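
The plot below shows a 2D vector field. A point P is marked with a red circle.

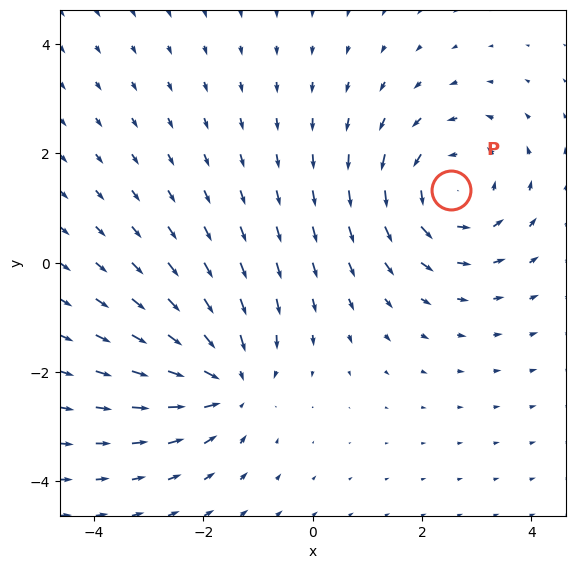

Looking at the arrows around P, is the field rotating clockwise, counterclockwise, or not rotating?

counterclockwise

Near P at (2.5, 1.3) the arrows circulate counterclockwise. The curl (z-component) there is about +3; positive curl means counterclockwise rotation.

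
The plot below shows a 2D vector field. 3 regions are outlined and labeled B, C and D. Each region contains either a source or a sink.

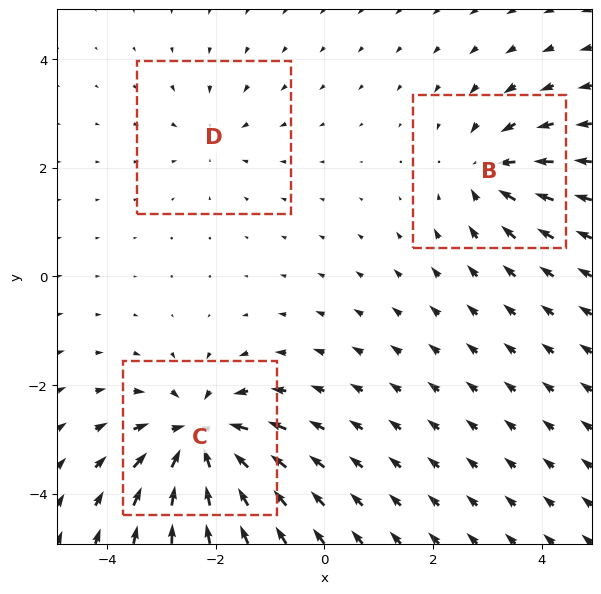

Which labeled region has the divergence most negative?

C

Divergence at each region's feature centre — B: about -4, C: about -6, D: about -2. Region C is most negative.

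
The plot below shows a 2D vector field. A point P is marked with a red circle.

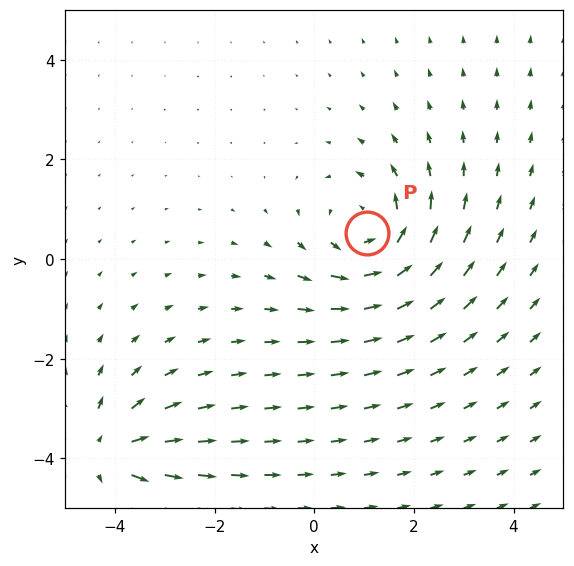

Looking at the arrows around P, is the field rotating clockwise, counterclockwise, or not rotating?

Near P at (1.1, 0.5) the arrows circulate counterclockwise. The curl (z-component) there is about +3; positive curl means counterclockwise rotation.

counterclockwise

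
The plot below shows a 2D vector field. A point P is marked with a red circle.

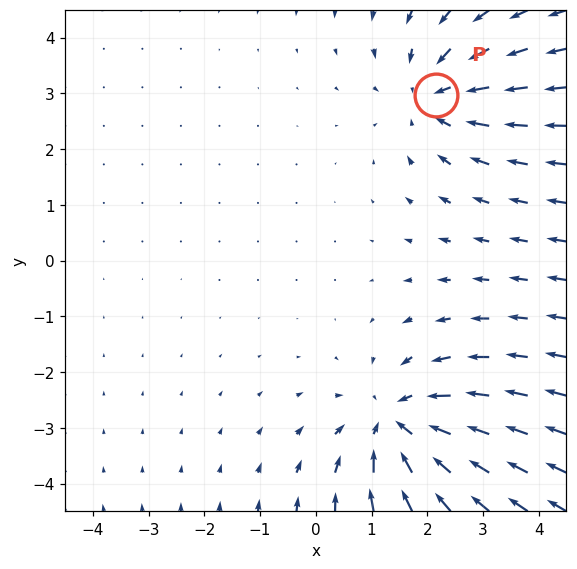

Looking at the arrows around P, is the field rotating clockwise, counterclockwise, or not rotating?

Near P at (2.2, 3.0) the arrows show no circulation. The curl there is ≈0.

not rotating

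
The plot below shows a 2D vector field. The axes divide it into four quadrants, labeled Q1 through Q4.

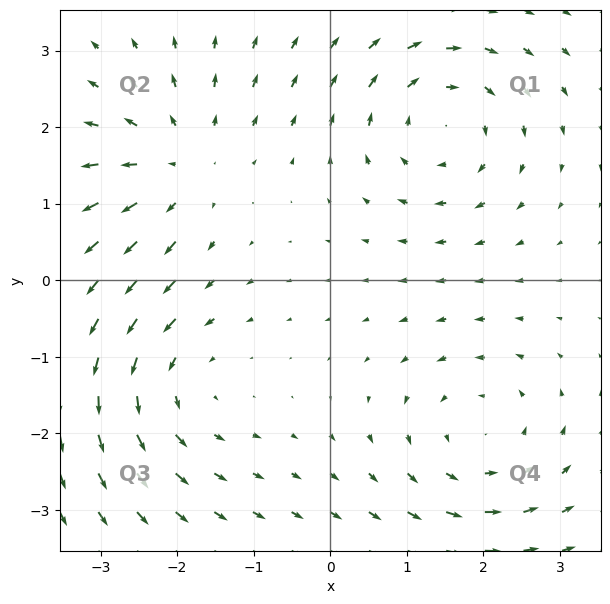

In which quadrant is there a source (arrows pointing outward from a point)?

The source sits at approximately (-2.0, 1.5), which lies in quadrant Q2. The divergence there is about +4, positive as expected for a source.

Q2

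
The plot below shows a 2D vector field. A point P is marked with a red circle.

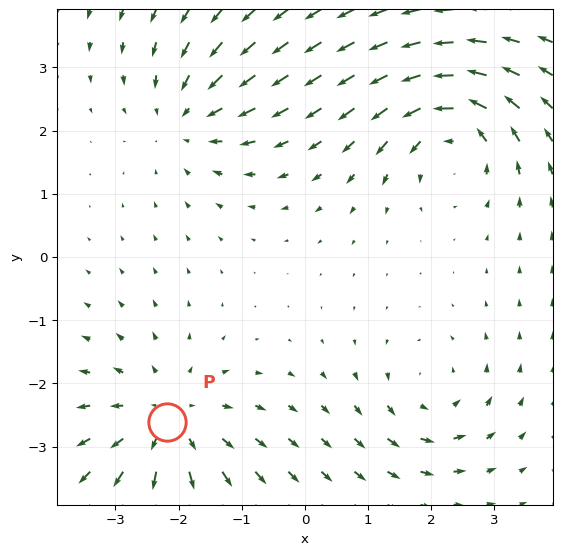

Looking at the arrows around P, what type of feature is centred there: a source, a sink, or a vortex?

At P (-2.2, -2.6) the arrows spread outward. Divergence about +5, curl ≈0 — positive divergence with near-zero curl is a source.

source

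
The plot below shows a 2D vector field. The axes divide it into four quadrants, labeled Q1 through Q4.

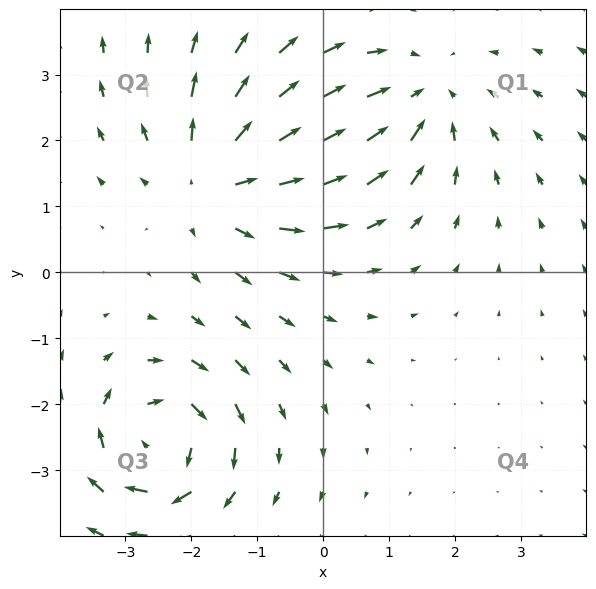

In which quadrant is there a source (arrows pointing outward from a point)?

Q2

The source sits at approximately (-1.6, 1.4), which lies in quadrant Q2. The divergence there is about +3, positive as expected for a source.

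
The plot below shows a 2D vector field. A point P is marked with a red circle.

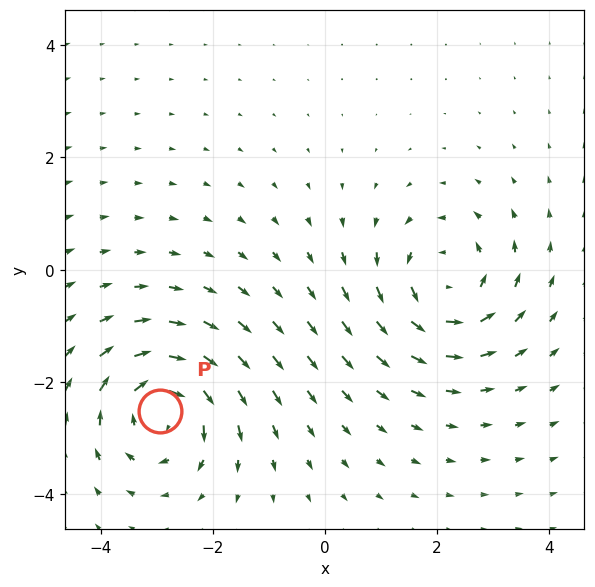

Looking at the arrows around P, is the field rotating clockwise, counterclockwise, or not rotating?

Near P at (-2.9, -2.5) the arrows circulate clockwise. The curl (z-component) there is about -6; negative curl means clockwise rotation.

clockwise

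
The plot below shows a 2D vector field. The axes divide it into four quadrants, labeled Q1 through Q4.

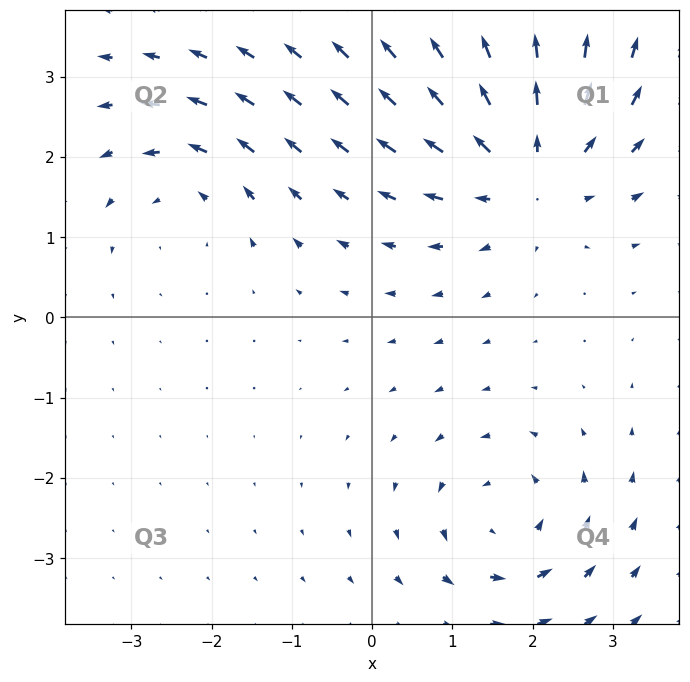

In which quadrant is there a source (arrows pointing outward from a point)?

The source sits at approximately (1.9, 1.8), which lies in quadrant Q1. The divergence there is about +4, positive as expected for a source.

Q1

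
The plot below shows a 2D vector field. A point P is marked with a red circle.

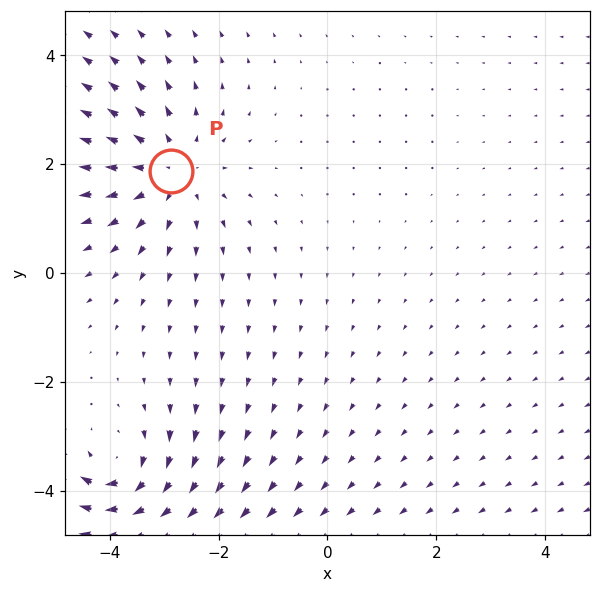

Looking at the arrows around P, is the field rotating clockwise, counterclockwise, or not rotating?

not rotating

Near P at (-2.9, 1.9) the arrows show no circulation. The curl there is ≈0.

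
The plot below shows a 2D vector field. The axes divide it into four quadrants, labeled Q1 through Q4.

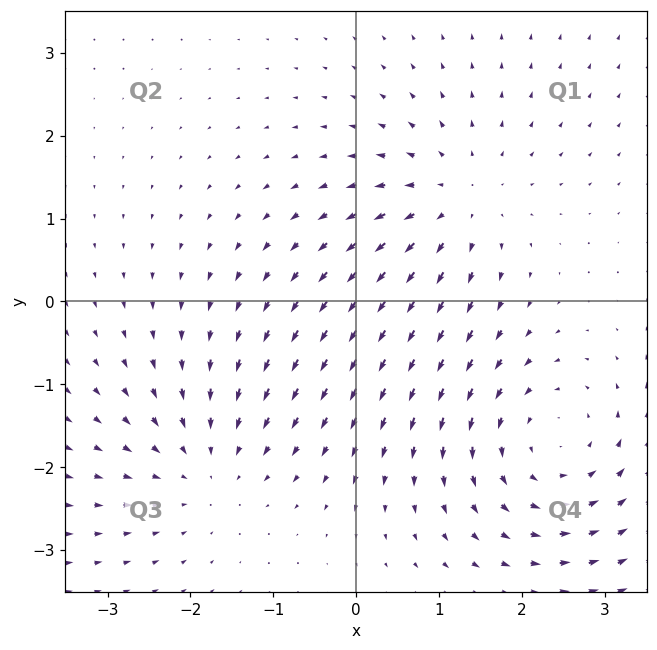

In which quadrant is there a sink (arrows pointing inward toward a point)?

Q3

The sink sits at approximately (-1.8, -2.0), which lies in quadrant Q3. The divergence there is about -3, negative as expected for a sink.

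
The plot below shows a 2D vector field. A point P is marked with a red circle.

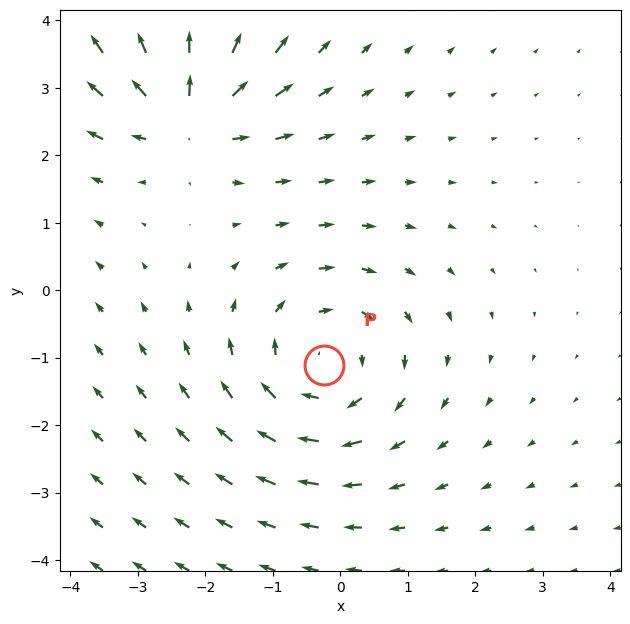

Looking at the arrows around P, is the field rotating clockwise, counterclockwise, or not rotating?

Near P at (-0.2, -1.1) the arrows circulate clockwise. The curl (z-component) there is about -4; negative curl means clockwise rotation.

clockwise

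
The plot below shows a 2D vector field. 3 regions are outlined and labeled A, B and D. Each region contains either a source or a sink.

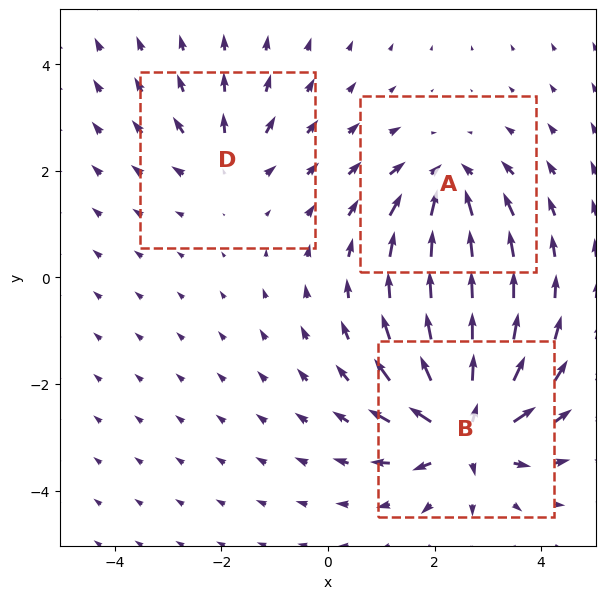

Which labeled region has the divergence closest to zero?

D

Divergence at each region's feature centre — A: about -4, B: about +6, D: about +3. Region D is closest to zero.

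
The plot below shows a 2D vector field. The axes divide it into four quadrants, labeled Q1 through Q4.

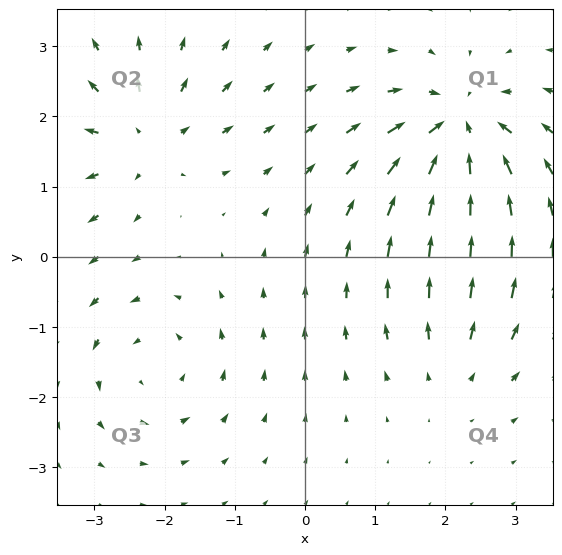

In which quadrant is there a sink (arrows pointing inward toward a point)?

Q1

The sink sits at approximately (2.2, 1.8), which lies in quadrant Q1. The divergence there is about -6, negative as expected for a sink.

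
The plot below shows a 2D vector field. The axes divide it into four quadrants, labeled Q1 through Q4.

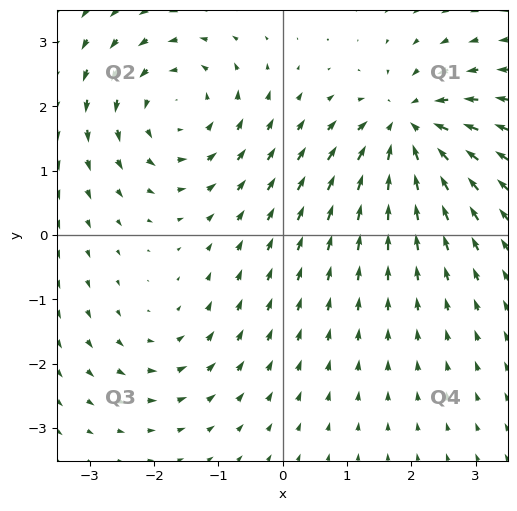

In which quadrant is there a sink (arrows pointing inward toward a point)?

The sink sits at approximately (1.9, 1.7), which lies in quadrant Q1. The divergence there is about -6, negative as expected for a sink.

Q1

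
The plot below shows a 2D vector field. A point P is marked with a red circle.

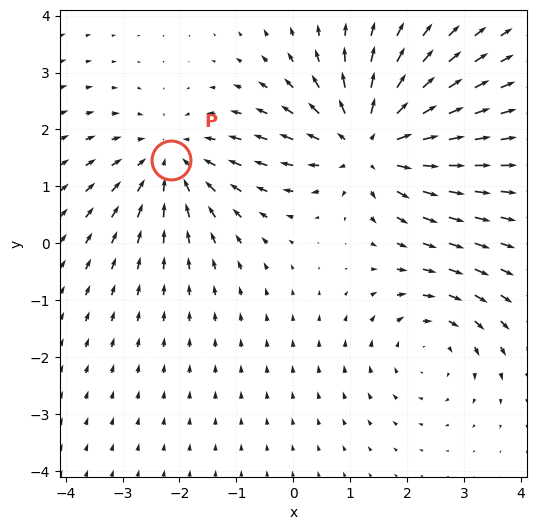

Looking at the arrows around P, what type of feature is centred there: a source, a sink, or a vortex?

sink

At P (-2.1, 1.5) the arrows converge inward. Divergence about -3, curl ≈0 — negative divergence with near-zero curl is a sink.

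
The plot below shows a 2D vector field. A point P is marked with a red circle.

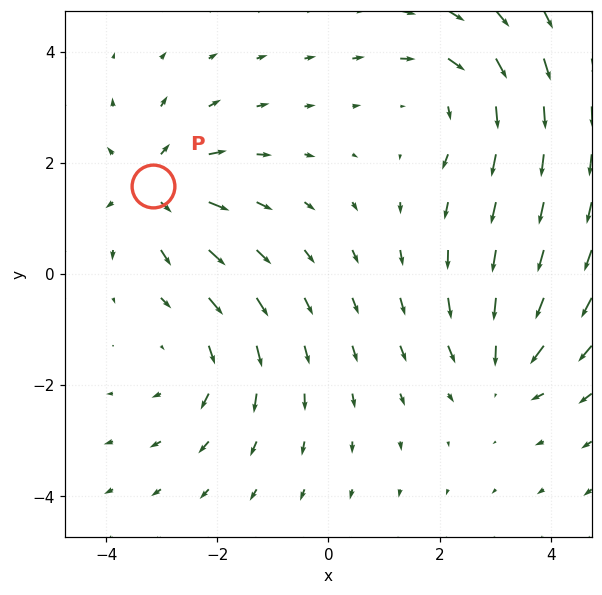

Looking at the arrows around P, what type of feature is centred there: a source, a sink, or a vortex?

At P (-3.2, 1.6) the arrows spread outward. Divergence about +5, curl ≈0 — positive divergence with near-zero curl is a source.

source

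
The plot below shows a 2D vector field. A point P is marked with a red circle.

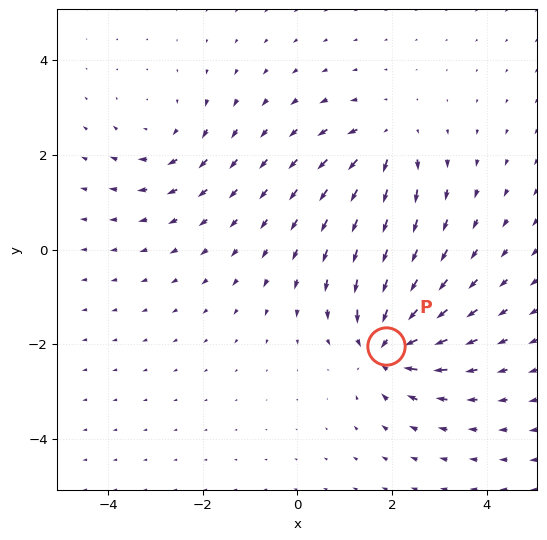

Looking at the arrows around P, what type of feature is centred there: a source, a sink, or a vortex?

sink

At P (1.9, -2.0) the arrows converge inward. Divergence about -6, curl ≈0 — negative divergence with near-zero curl is a sink.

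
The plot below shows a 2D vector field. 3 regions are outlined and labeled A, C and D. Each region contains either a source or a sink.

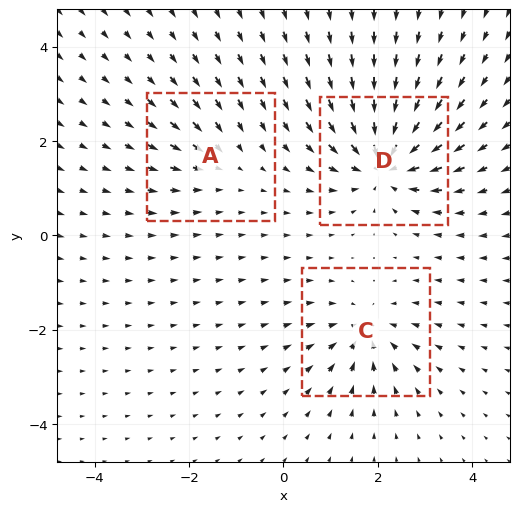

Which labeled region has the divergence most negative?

D

Divergence at each region's feature centre — A: about -2, C: about -4, D: about -6. Region D is most negative.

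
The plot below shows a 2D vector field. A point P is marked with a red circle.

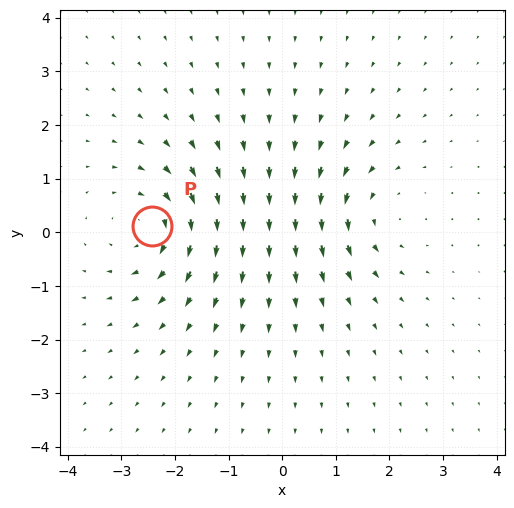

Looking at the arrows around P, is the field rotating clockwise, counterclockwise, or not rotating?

Near P at (-2.4, 0.1) the arrows circulate clockwise. The curl (z-component) there is about -4; negative curl means clockwise rotation.

clockwise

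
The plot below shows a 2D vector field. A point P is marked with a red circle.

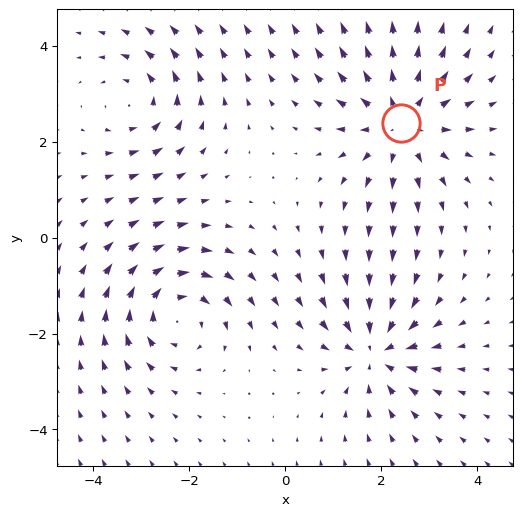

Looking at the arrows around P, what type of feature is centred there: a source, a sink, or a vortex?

At P (2.4, 2.4) the arrows spread outward. Divergence about +4, curl ≈0 — positive divergence with near-zero curl is a source.

source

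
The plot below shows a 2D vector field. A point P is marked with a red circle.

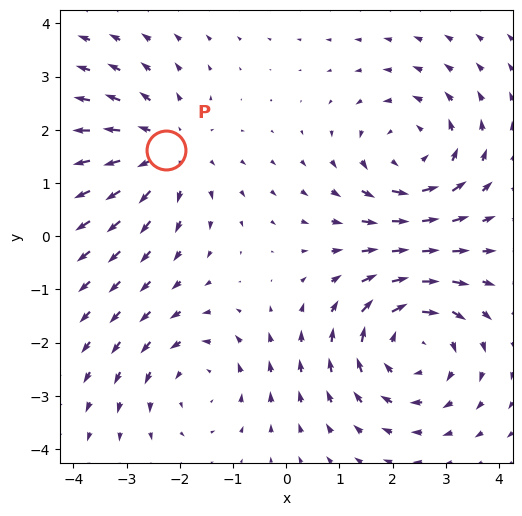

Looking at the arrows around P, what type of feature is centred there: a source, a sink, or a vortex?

At P (-2.3, 1.6) the arrows spread outward. Divergence about +3, curl ≈0 — positive divergence with near-zero curl is a source.

source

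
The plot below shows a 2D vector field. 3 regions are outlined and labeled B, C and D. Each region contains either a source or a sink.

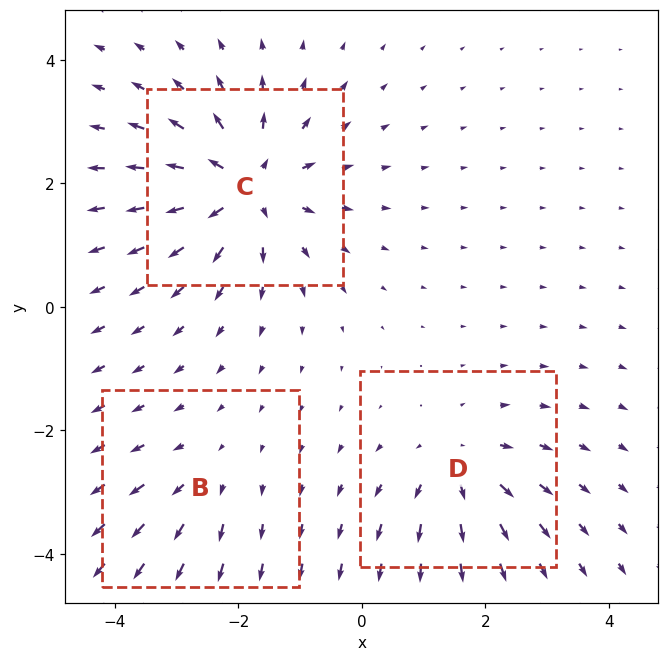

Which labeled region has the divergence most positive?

C

Divergence at each region's feature centre — B: about +2, C: about +5, D: about +4. Region C is most positive.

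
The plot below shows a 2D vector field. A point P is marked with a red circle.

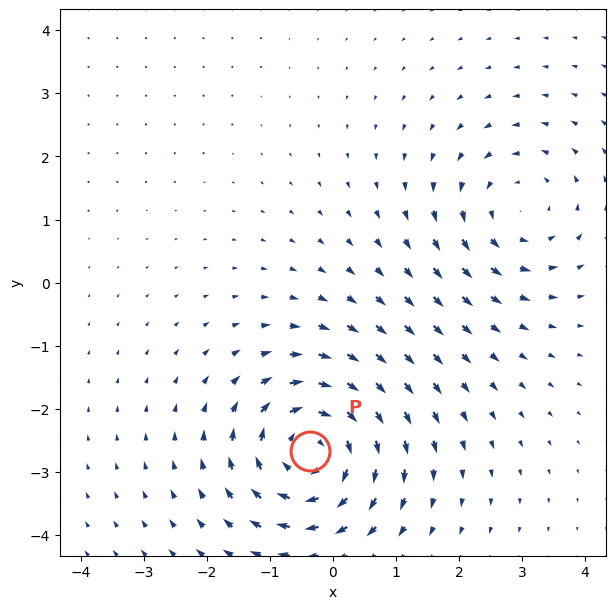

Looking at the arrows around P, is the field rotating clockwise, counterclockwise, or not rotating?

clockwise

Near P at (-0.4, -2.7) the arrows circulate clockwise. The curl (z-component) there is about -6; negative curl means clockwise rotation.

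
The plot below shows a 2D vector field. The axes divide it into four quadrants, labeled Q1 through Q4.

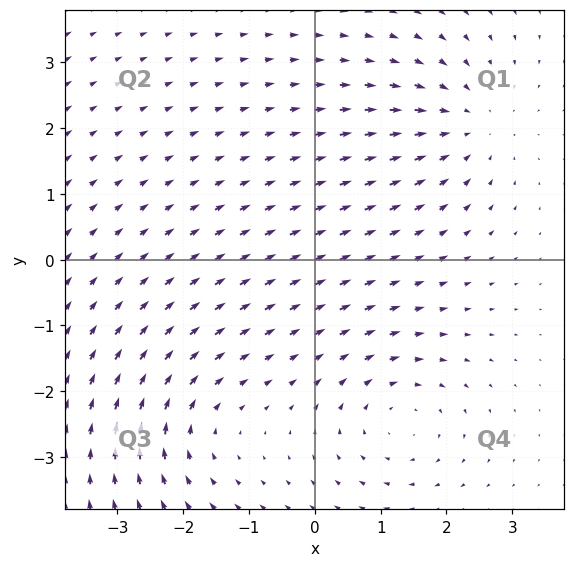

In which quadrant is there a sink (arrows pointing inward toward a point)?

Q1

The sink sits at approximately (2.3, 2.1), which lies in quadrant Q1. The divergence there is about -3, negative as expected for a sink.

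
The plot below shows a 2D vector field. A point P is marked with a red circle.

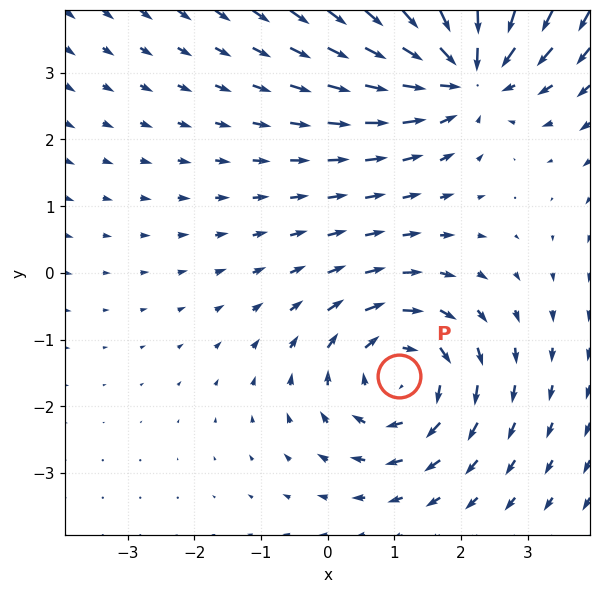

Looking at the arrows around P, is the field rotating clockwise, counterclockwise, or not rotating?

Near P at (1.1, -1.6) the arrows circulate clockwise. The curl (z-component) there is about -4; negative curl means clockwise rotation.

clockwise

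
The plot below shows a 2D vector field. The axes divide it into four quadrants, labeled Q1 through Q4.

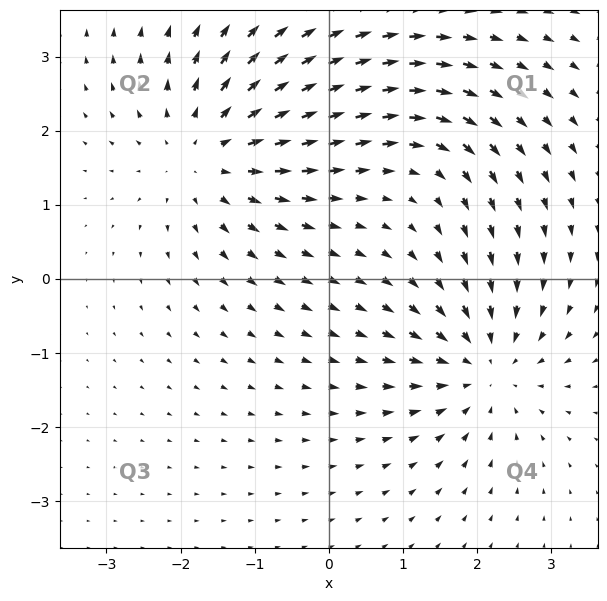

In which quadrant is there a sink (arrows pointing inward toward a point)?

Q4

The sink sits at approximately (2.1, -1.2), which lies in quadrant Q4. The divergence there is about -4, negative as expected for a sink.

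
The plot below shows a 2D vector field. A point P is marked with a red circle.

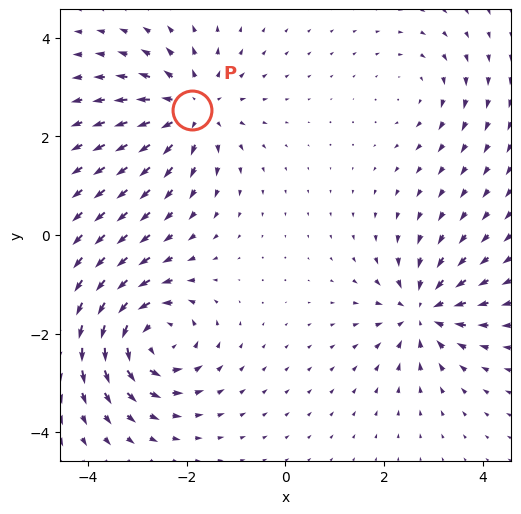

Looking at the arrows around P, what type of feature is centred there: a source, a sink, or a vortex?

source

At P (-1.9, 2.5) the arrows spread outward. Divergence about +5, curl ≈0 — positive divergence with near-zero curl is a source.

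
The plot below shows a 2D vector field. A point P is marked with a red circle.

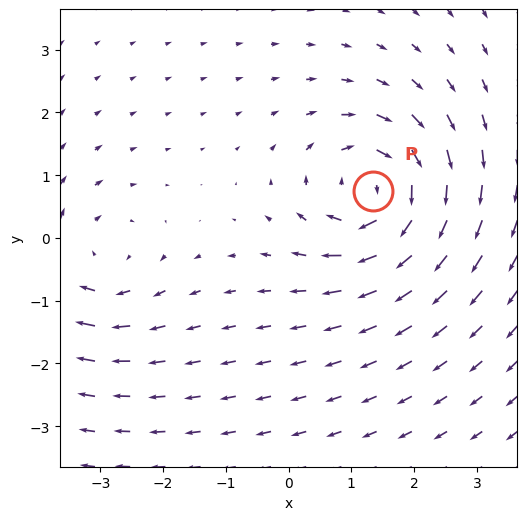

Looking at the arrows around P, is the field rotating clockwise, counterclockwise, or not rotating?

clockwise

Near P at (1.3, 0.8) the arrows circulate clockwise. The curl (z-component) there is about -6; negative curl means clockwise rotation.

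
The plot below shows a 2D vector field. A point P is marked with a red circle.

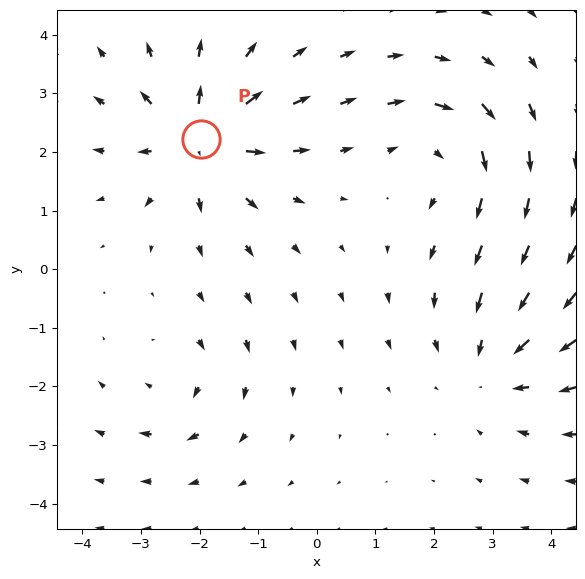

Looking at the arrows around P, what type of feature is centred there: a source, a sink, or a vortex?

source

At P (-2.0, 2.2) the arrows spread outward. Divergence about +6, curl ≈0 — positive divergence with near-zero curl is a source.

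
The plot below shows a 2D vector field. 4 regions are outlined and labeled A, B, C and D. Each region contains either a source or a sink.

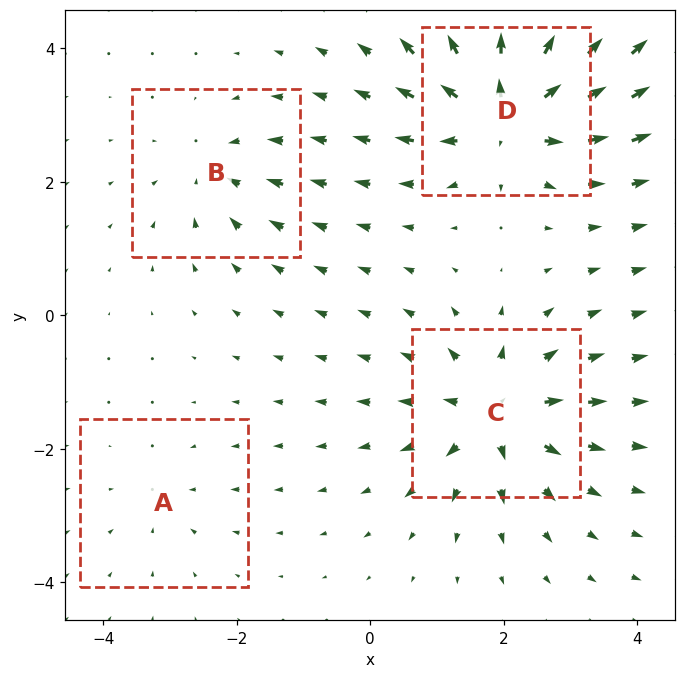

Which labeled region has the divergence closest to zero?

A

Divergence at each region's feature centre — A: about -2, B: about -4, C: about +7, D: about +8. Region A is closest to zero.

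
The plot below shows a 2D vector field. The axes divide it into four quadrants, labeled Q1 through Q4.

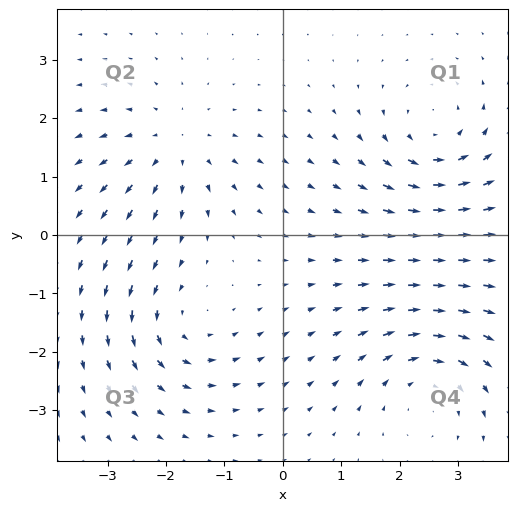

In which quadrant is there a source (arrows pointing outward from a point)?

Q2

The source sits at approximately (-1.9, 1.5), which lies in quadrant Q2. The divergence there is about +4, positive as expected for a source.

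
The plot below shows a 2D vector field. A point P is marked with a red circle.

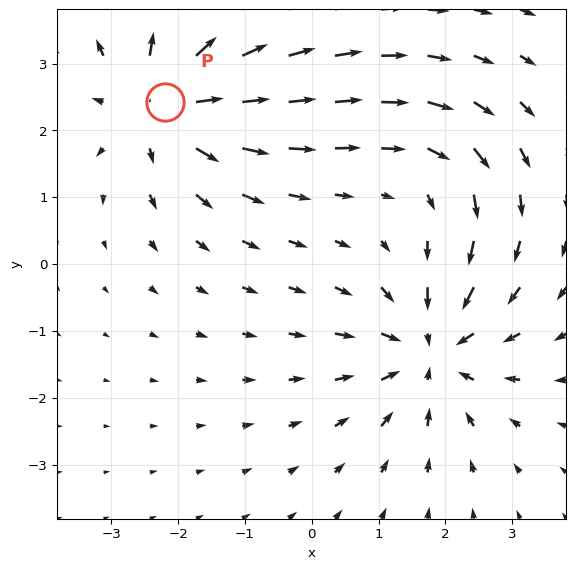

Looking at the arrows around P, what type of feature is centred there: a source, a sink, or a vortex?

At P (-2.2, 2.4) the arrows spread outward. Divergence about +5, curl ≈0 — positive divergence with near-zero curl is a source.

source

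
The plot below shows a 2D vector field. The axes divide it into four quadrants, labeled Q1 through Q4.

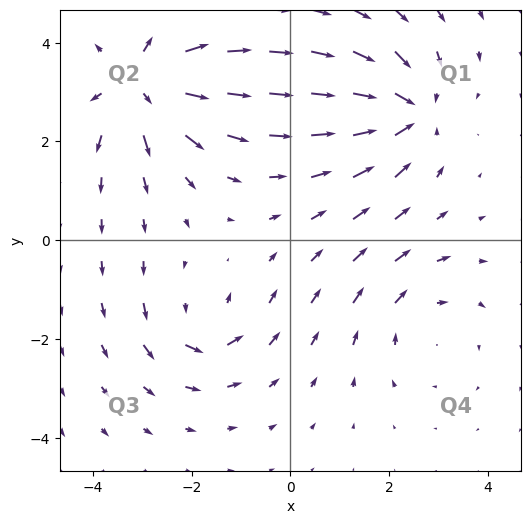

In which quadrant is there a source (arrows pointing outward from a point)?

Q2

The source sits at approximately (-3.0, 3.2), which lies in quadrant Q2. The divergence there is about +5, positive as expected for a source.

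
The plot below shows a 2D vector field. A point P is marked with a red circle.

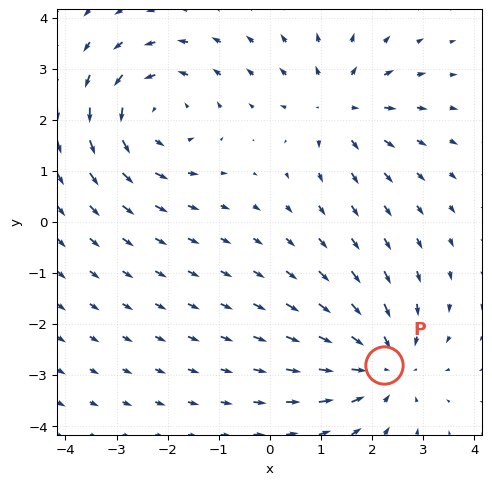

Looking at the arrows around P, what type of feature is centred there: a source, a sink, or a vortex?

sink

At P (2.2, -2.8) the arrows converge inward. Divergence about -3, curl ≈0 — negative divergence with near-zero curl is a sink.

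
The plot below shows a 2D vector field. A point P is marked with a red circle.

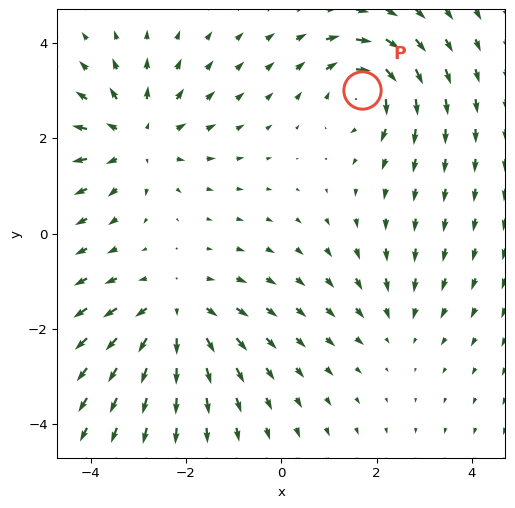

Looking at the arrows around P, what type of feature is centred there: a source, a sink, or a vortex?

vortex

At P (1.7, 3.0) the arrows circulate clockwise. Divergence ≈0, curl about -6 — near-zero divergence with nonzero curl is a vortex.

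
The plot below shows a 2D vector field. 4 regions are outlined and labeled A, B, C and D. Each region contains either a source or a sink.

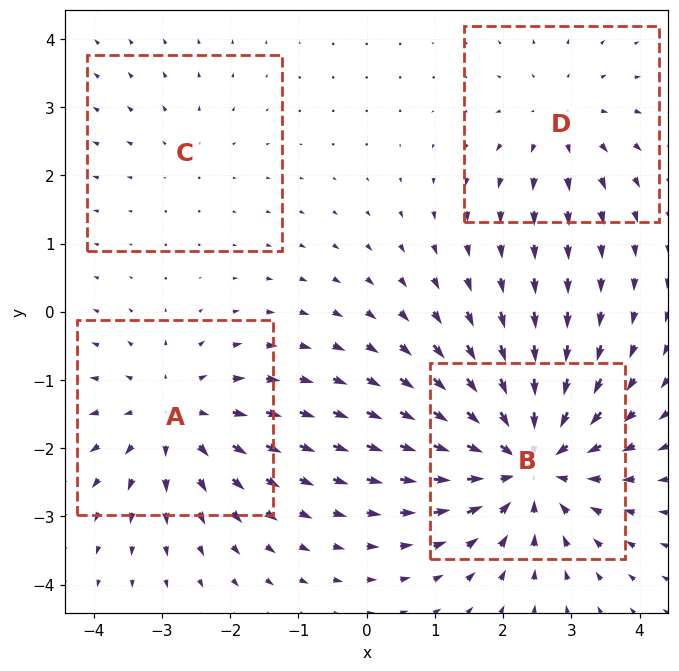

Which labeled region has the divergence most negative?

B

Divergence at each region's feature centre — A: about +4, B: about -7, C: about +2, D: about +3. Region B is most negative.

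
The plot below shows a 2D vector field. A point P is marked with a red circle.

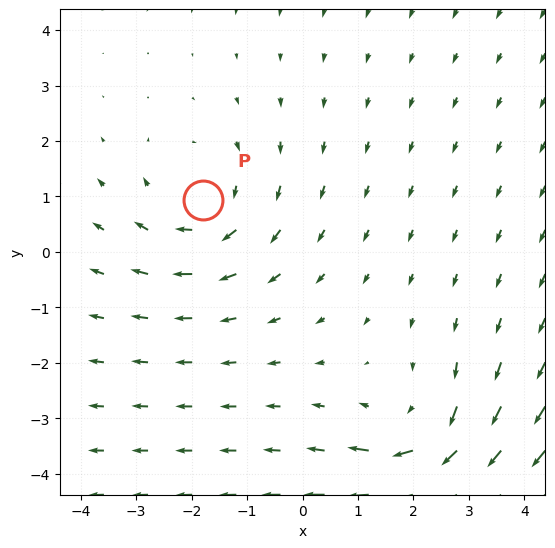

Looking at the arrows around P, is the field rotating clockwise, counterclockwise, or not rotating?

clockwise

Near P at (-1.8, 0.9) the arrows circulate clockwise. The curl (z-component) there is about -2; negative curl means clockwise rotation.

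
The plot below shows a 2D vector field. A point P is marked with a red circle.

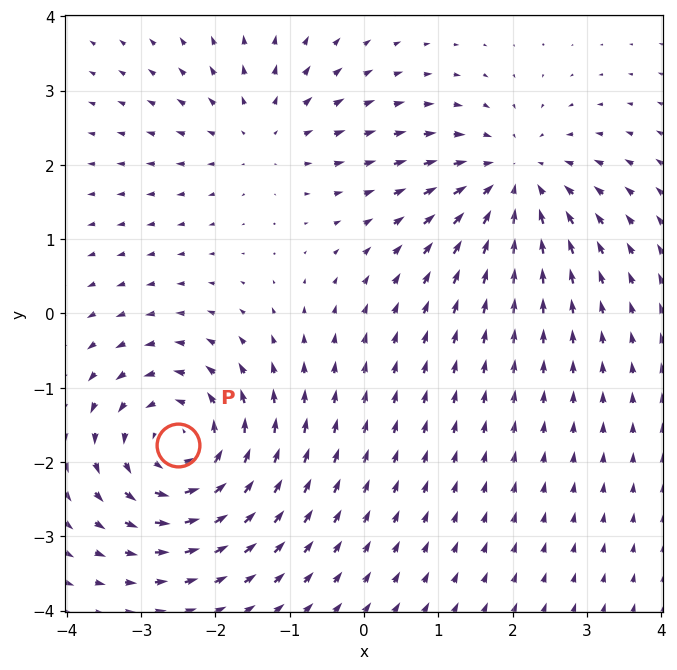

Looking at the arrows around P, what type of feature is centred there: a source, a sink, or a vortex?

vortex

At P (-2.5, -1.8) the arrows circulate counterclockwise. Divergence ≈0, curl about +5 — near-zero divergence with nonzero curl is a vortex.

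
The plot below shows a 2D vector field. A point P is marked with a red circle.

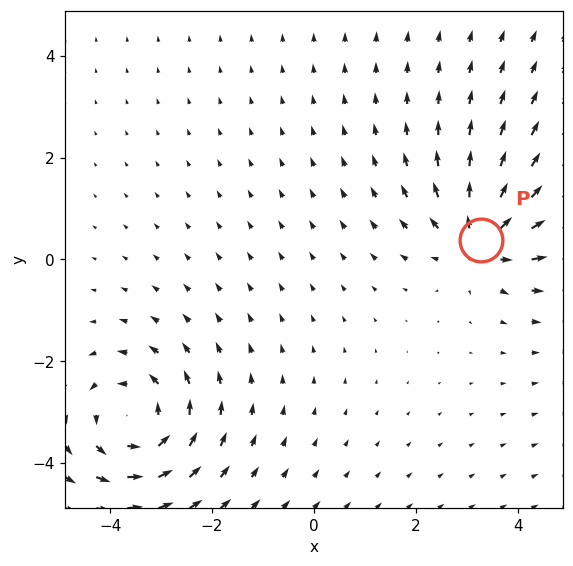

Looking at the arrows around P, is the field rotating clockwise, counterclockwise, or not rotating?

Near P at (3.3, 0.4) the arrows show no circulation. The curl there is ≈0.

not rotating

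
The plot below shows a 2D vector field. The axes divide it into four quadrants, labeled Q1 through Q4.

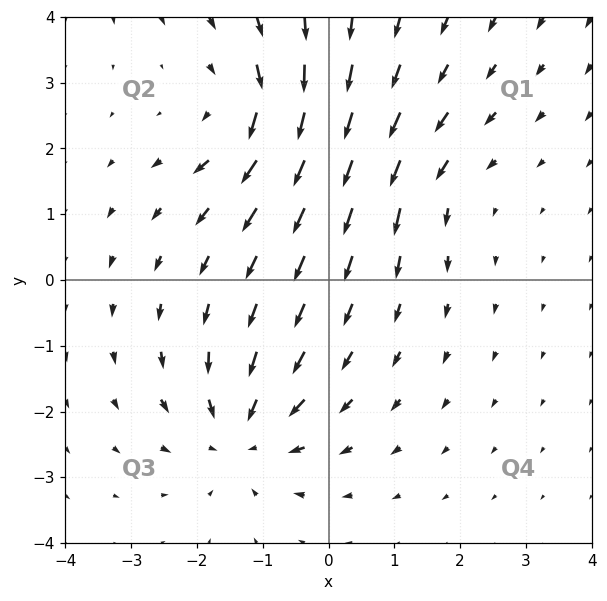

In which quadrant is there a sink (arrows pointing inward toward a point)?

Q3

The sink sits at approximately (-1.3, -2.3), which lies in quadrant Q3. The divergence there is about -5, negative as expected for a sink.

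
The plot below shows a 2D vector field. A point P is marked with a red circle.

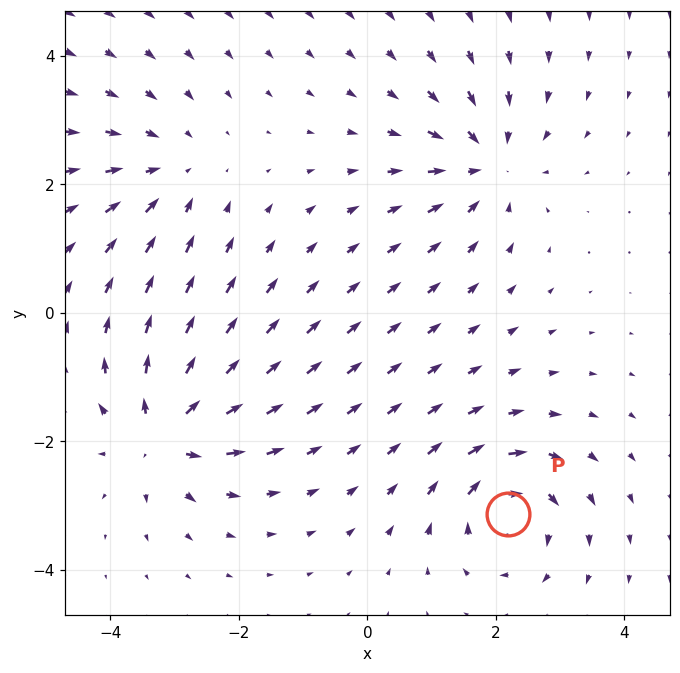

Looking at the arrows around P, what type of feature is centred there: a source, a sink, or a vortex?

At P (2.2, -3.1) the arrows circulate clockwise. Divergence ≈0, curl about -6 — near-zero divergence with nonzero curl is a vortex.

vortex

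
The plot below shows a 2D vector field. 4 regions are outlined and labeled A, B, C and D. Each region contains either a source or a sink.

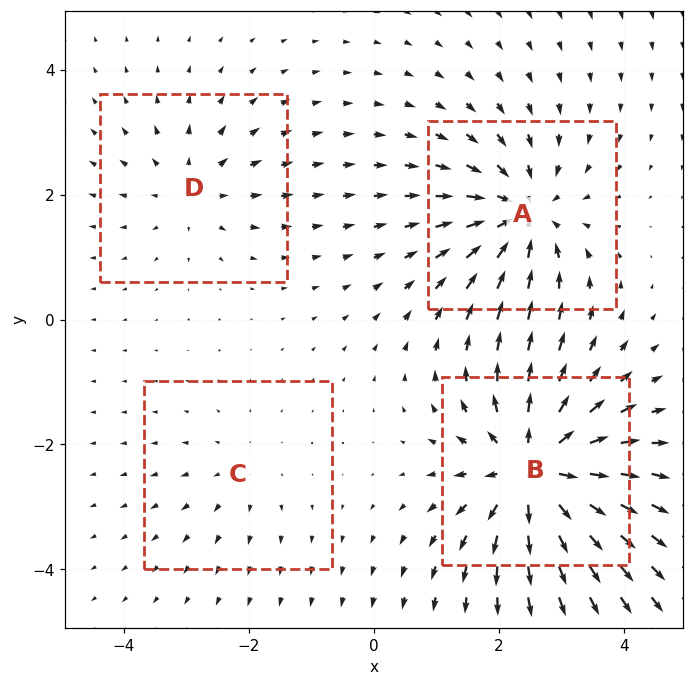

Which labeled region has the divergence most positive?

B

Divergence at each region's feature centre — A: about -6, B: about +8, C: about +2, D: about +3. Region B is most positive.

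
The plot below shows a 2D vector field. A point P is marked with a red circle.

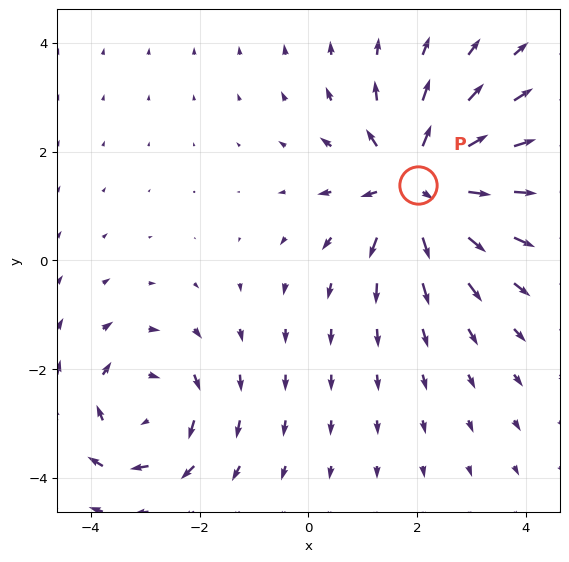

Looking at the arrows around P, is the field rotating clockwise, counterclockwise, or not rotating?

not rotating

Near P at (2.0, 1.4) the arrows show no circulation. The curl there is ≈0.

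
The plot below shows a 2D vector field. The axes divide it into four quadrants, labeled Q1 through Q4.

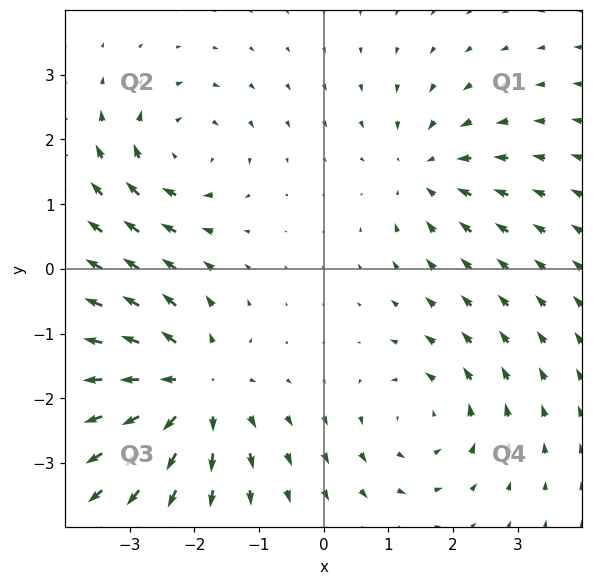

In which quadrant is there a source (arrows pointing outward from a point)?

Q3

The source sits at approximately (-2.0, -1.8), which lies in quadrant Q3. The divergence there is about +5, positive as expected for a source.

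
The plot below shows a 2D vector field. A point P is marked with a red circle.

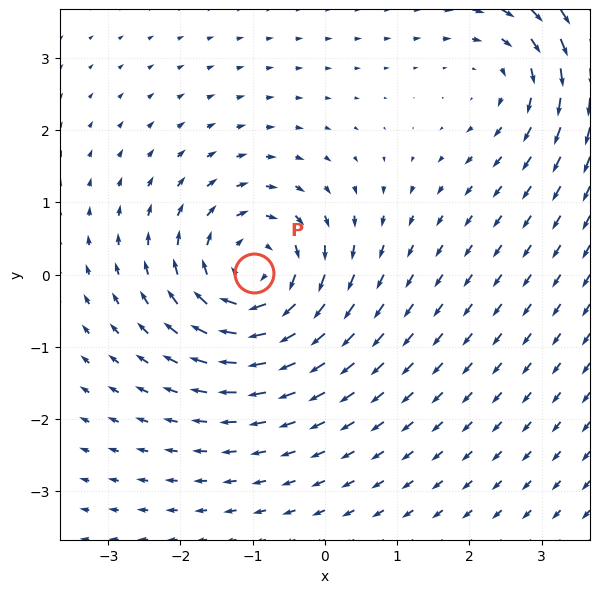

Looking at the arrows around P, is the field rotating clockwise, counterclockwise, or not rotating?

Near P at (-1.0, 0.0) the arrows circulate clockwise. The curl (z-component) there is about -5; negative curl means clockwise rotation.

clockwise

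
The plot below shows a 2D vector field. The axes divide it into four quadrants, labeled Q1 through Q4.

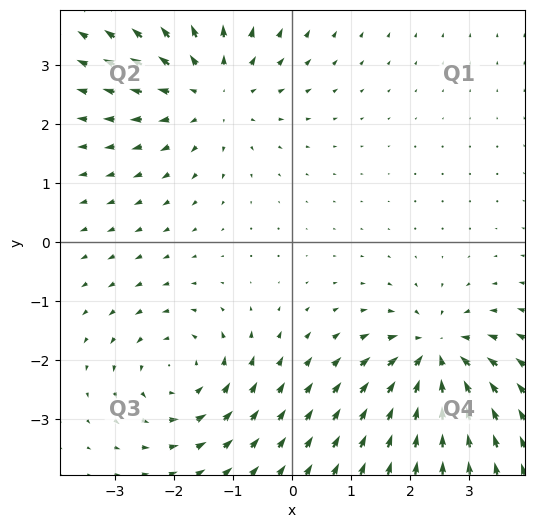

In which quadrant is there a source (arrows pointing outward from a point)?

The source sits at approximately (-1.4, 2.6), which lies in quadrant Q2. The divergence there is about +4, positive as expected for a source.

Q2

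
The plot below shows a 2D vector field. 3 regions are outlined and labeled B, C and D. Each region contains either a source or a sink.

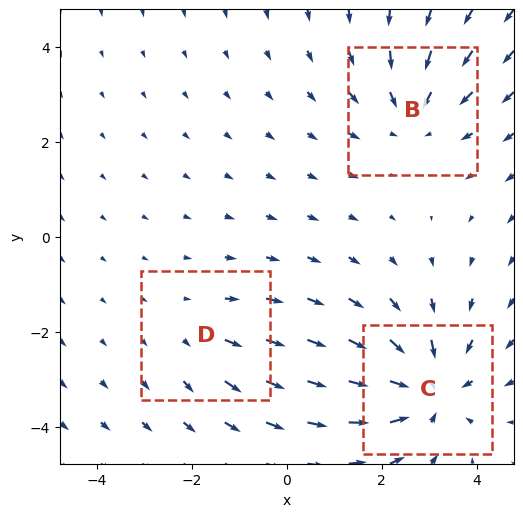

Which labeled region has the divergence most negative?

Divergence at each region's feature centre — B: about -3, C: about -4, D: about +2. Region C is most negative.

C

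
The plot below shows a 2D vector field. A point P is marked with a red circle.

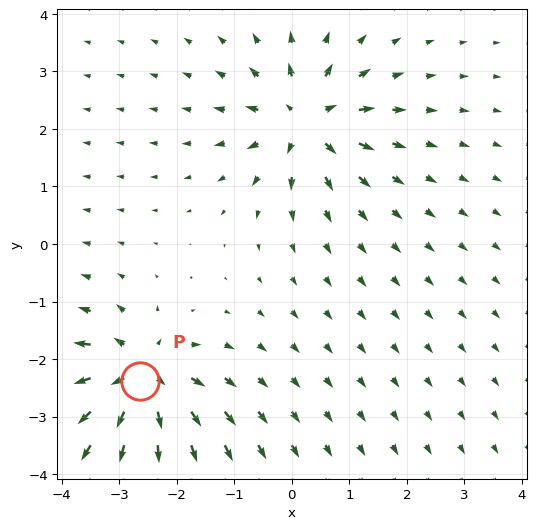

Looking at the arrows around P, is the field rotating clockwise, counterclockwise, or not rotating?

Near P at (-2.6, -2.4) the arrows show no circulation. The curl there is ≈0.

not rotating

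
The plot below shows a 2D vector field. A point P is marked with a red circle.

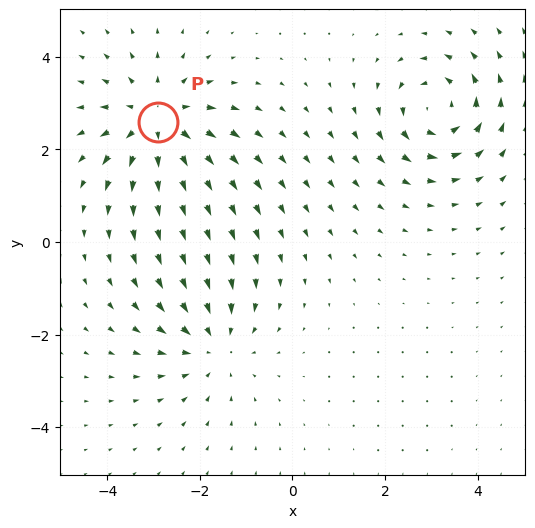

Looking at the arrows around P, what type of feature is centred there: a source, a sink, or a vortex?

source

At P (-2.9, 2.6) the arrows spread outward. Divergence about +4, curl ≈0 — positive divergence with near-zero curl is a source.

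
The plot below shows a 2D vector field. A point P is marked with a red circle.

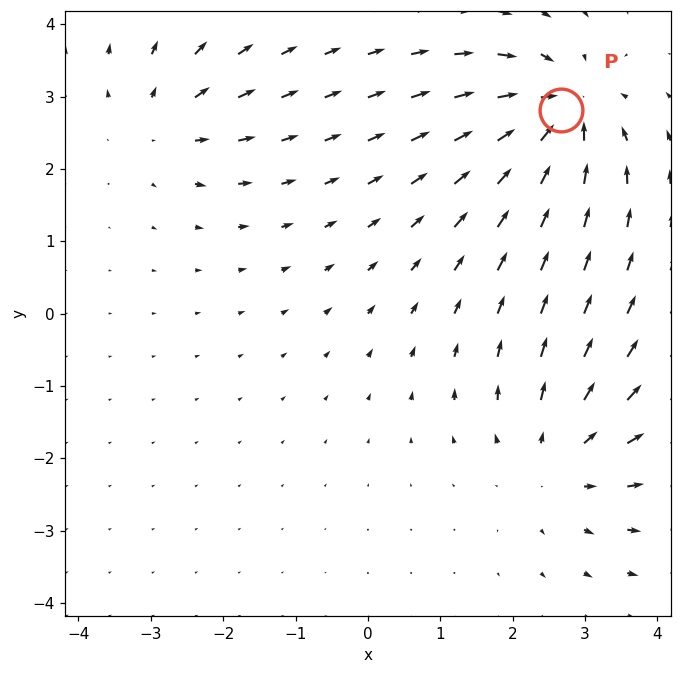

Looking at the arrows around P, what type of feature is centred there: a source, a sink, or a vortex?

sink

At P (2.7, 2.8) the arrows converge inward. Divergence about -6, curl ≈0 — negative divergence with near-zero curl is a sink.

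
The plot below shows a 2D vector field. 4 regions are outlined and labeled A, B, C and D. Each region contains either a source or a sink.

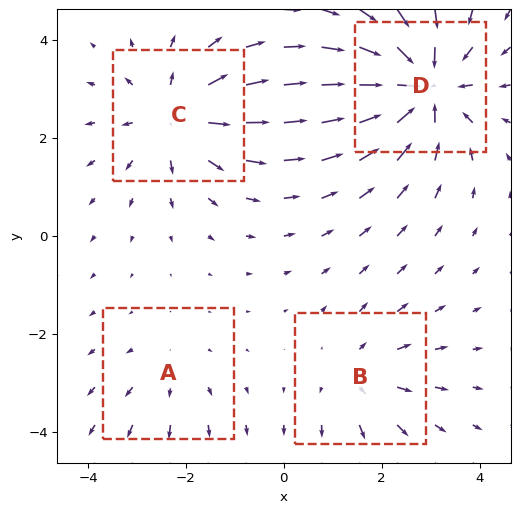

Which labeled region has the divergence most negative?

D

Divergence at each region's feature centre — A: about +2, B: about +3, C: about +5, D: about -6. Region D is most negative.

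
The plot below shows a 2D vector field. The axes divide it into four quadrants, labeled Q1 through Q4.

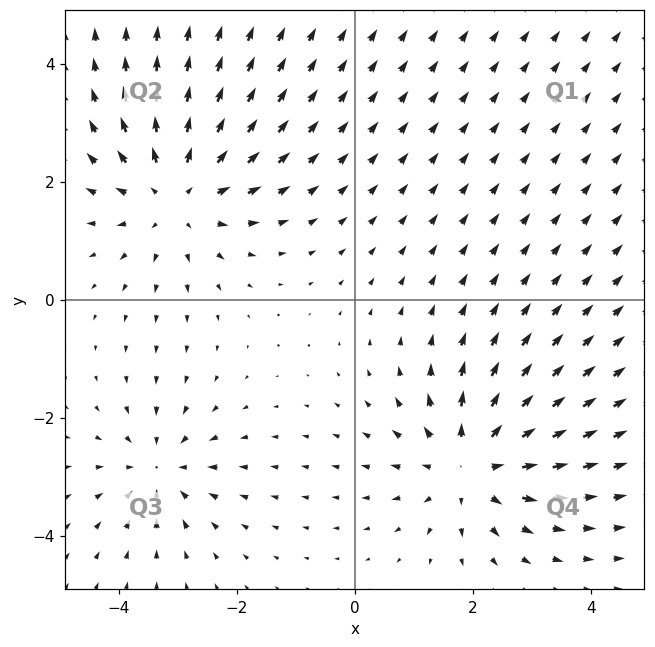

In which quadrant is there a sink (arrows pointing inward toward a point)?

The sink sits at approximately (-3.3, -2.9), which lies in quadrant Q3. The divergence there is about -4, negative as expected for a sink.

Q3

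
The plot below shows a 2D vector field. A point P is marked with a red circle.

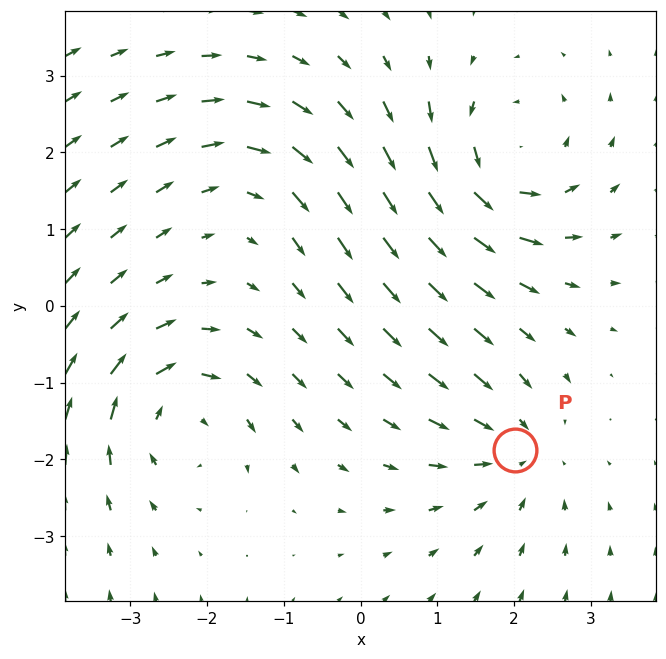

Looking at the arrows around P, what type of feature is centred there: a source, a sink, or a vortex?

sink

At P (2.0, -1.9) the arrows converge inward. Divergence about -3, curl ≈0 — negative divergence with near-zero curl is a sink.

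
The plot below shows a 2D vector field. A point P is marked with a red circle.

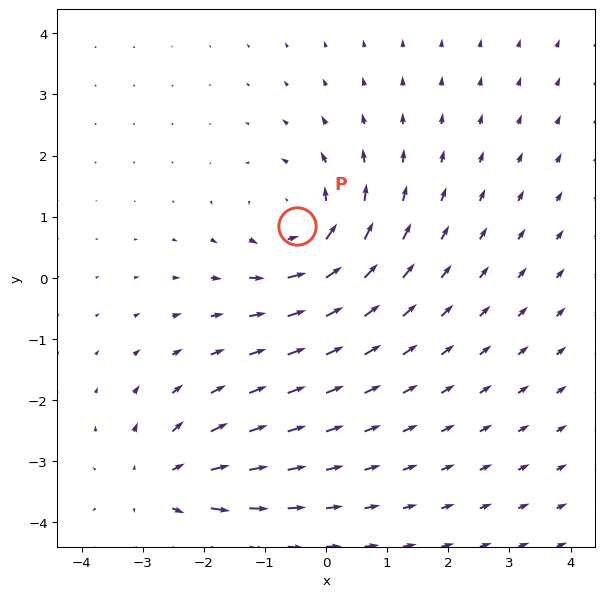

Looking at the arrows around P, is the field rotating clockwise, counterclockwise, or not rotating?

Near P at (-0.5, 0.8) the arrows circulate counterclockwise. The curl (z-component) there is about +3; positive curl means counterclockwise rotation.

counterclockwise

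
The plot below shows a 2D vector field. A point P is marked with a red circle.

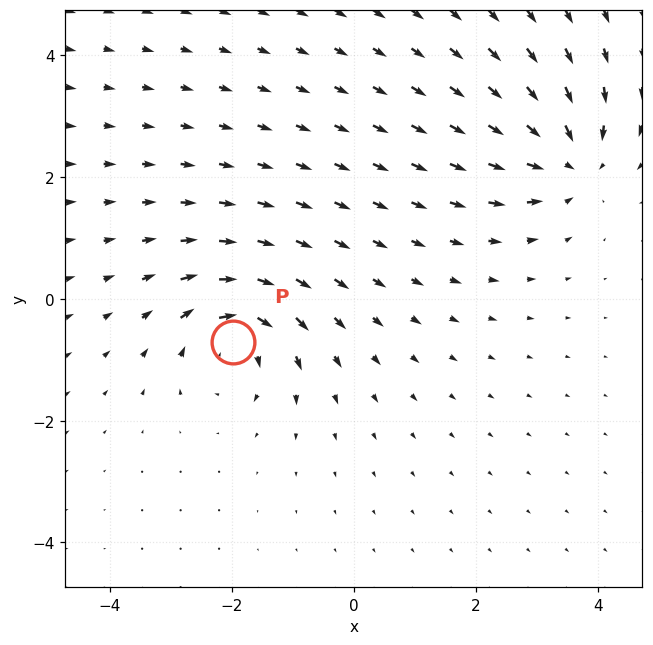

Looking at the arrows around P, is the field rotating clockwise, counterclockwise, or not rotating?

Near P at (-2.0, -0.7) the arrows circulate clockwise. The curl (z-component) there is about -6; negative curl means clockwise rotation.

clockwise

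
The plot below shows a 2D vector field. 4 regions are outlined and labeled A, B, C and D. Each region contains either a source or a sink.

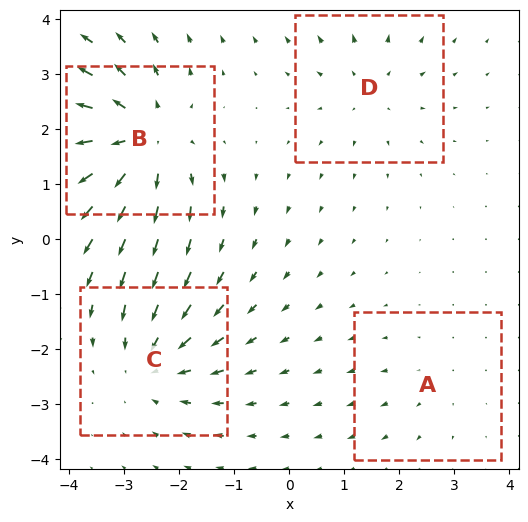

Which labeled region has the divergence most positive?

B

Divergence at each region's feature centre — A: about +2, B: about +7, C: about -5, D: about +3. Region B is most positive.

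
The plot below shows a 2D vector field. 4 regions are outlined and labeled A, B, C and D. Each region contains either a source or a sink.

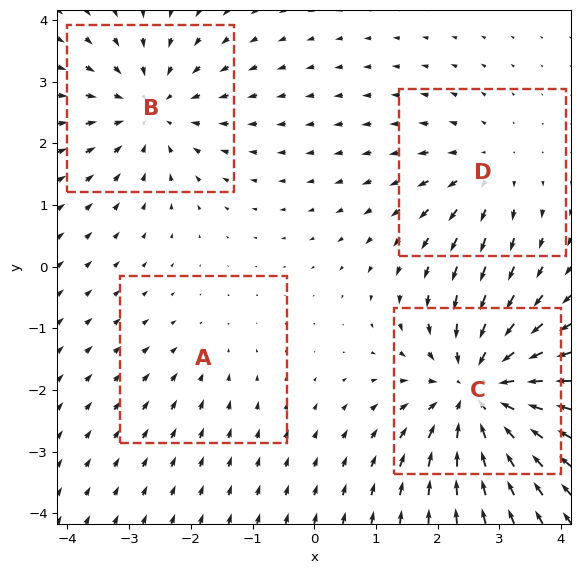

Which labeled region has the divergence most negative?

C

Divergence at each region's feature centre — A: about -2, B: about -4, C: about -6, D: about +3. Region C is most negative.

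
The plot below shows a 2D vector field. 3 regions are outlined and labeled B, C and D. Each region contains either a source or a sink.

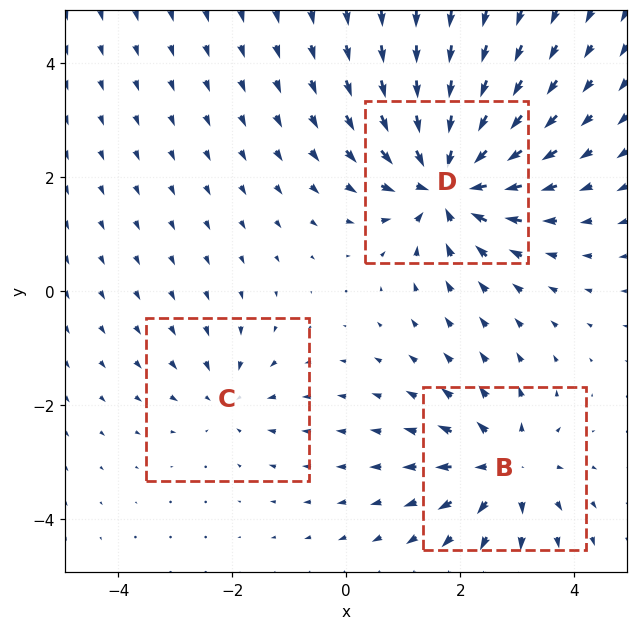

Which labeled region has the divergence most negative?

Divergence at each region's feature centre — B: about +4, C: about -2, D: about -6. Region D is most negative.

D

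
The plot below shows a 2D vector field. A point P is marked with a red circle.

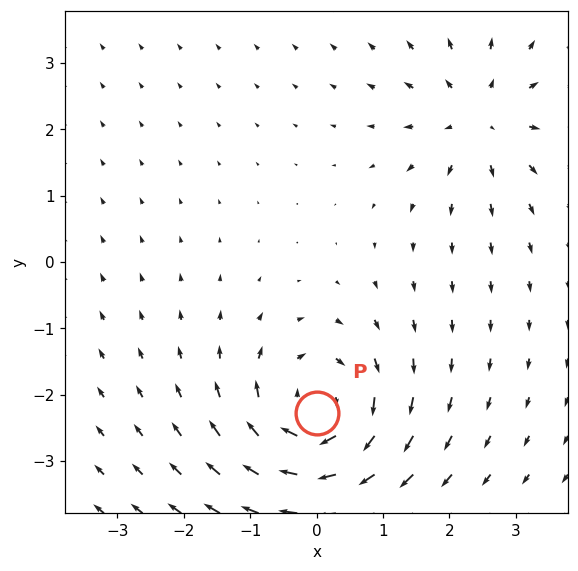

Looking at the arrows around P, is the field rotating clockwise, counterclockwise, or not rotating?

Near P at (0.0, -2.3) the arrows circulate clockwise. The curl (z-component) there is about -5; negative curl means clockwise rotation.

clockwise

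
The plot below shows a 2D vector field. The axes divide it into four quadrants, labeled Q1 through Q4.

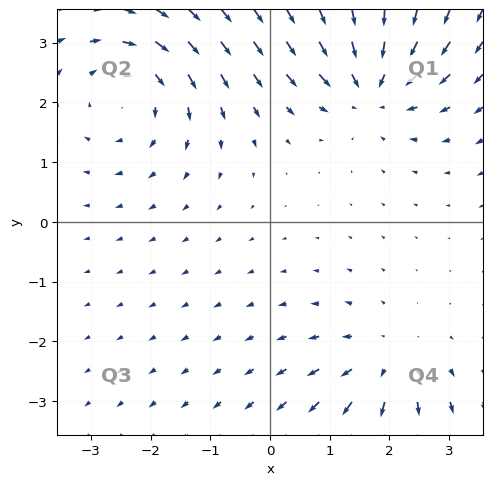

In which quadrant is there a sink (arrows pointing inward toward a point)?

The sink sits at approximately (1.7, 2.3), which lies in quadrant Q1. The divergence there is about -5, negative as expected for a sink.

Q1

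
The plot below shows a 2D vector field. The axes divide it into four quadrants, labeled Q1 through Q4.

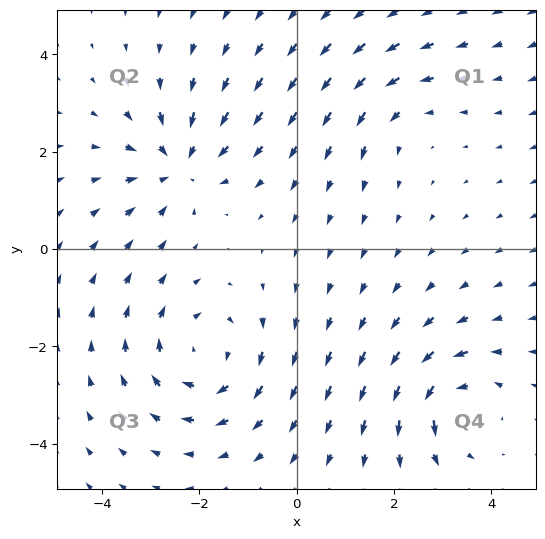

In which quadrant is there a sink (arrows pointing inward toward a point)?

Q2

The sink sits at approximately (-2.4, 1.7), which lies in quadrant Q2. The divergence there is about -4, negative as expected for a sink.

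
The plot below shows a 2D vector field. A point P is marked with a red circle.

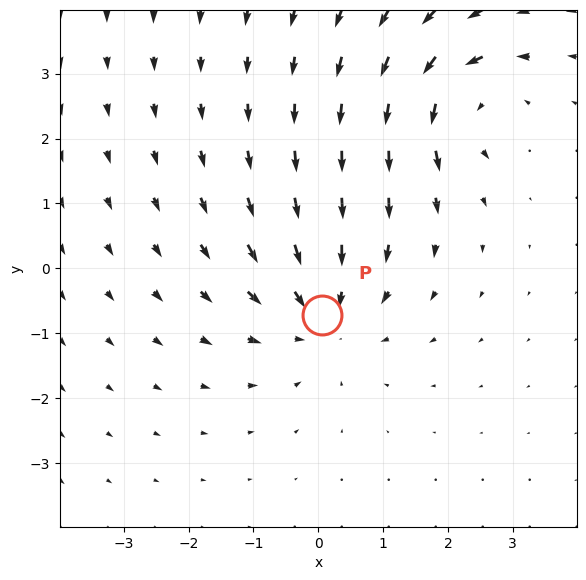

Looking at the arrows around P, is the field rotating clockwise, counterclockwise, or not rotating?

not rotating

Near P at (0.1, -0.7) the arrows show no circulation. The curl there is ≈0.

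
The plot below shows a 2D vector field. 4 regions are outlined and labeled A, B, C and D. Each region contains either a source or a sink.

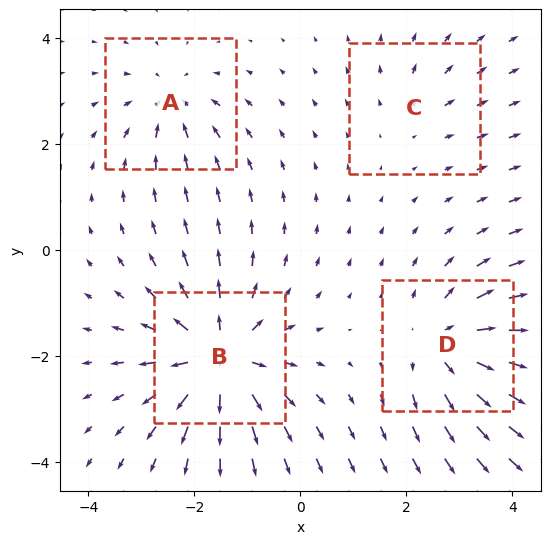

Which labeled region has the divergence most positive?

B

Divergence at each region's feature centre — A: about -4, B: about +8, C: about +2, D: about +6. Region B is most positive.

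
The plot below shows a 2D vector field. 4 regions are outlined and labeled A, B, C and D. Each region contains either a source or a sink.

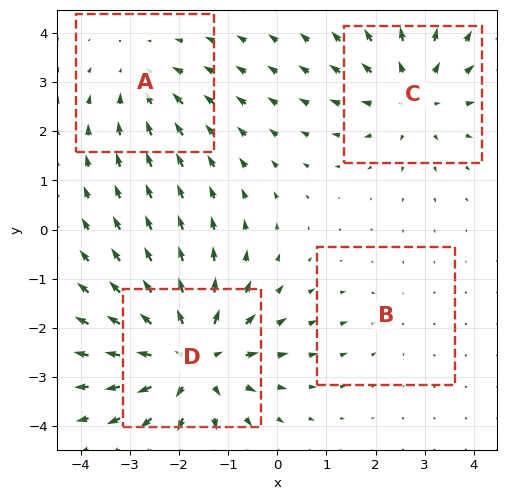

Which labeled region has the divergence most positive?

Divergence at each region's feature centre — A: about -3, B: about -2, C: about +4, D: about +6. Region D is most positive.

D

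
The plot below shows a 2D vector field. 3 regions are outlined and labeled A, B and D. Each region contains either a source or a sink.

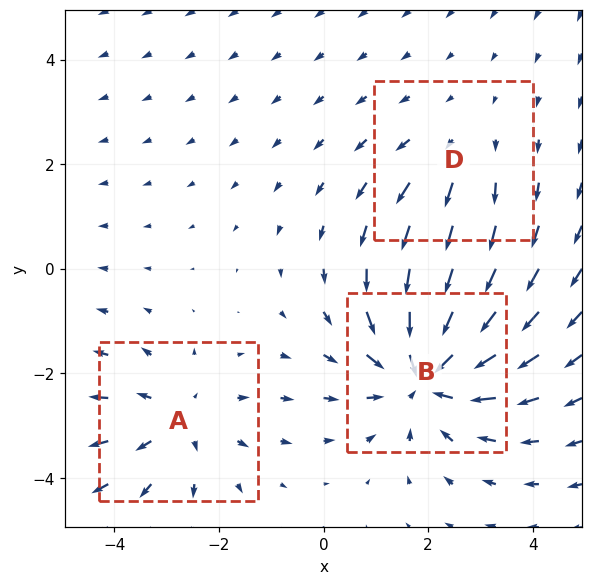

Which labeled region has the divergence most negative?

Divergence at each region's feature centre — A: about +3, B: about -4, D: about +2. Region B is most negative.

B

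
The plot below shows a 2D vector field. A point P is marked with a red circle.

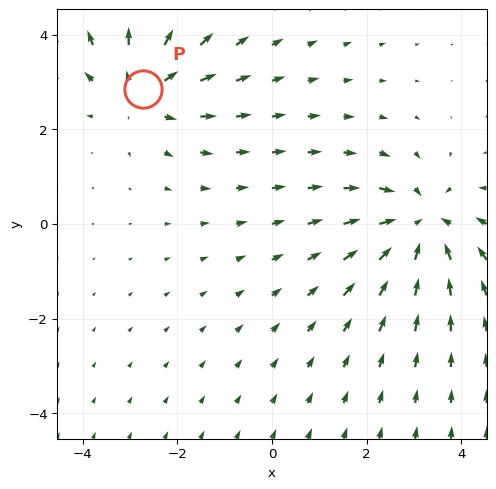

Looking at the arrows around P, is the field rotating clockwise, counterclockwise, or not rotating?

not rotating

Near P at (-2.7, 2.8) the arrows show no circulation. The curl there is ≈0.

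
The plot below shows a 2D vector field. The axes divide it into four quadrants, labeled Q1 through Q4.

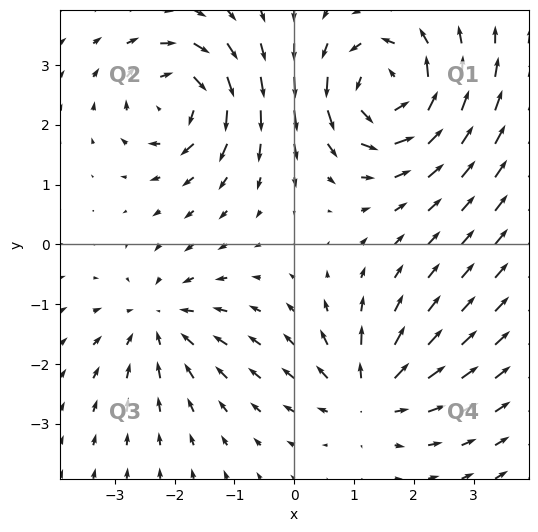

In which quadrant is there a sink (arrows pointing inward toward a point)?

The sink sits at approximately (-2.3, -1.3), which lies in quadrant Q3. The divergence there is about -3, negative as expected for a sink.

Q3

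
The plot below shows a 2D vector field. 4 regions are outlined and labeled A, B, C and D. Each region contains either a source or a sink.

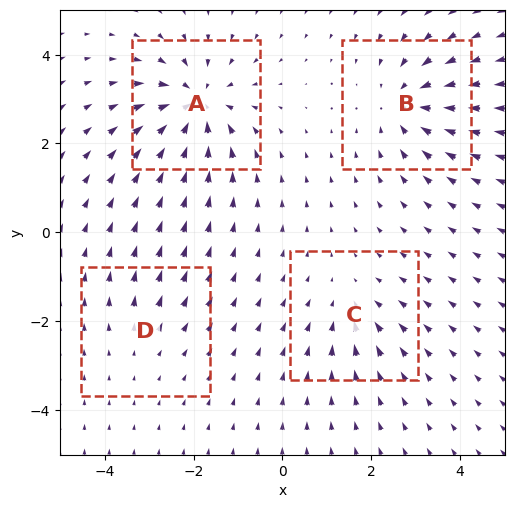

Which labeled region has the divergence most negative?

Divergence at each region's feature centre — A: about -7, B: about -5, C: about -3, D: about +2. Region A is most negative.

A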